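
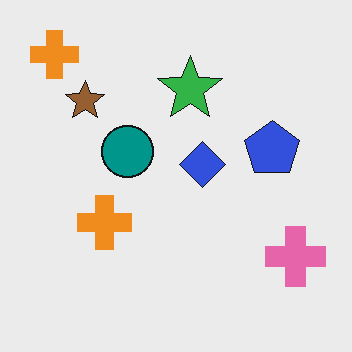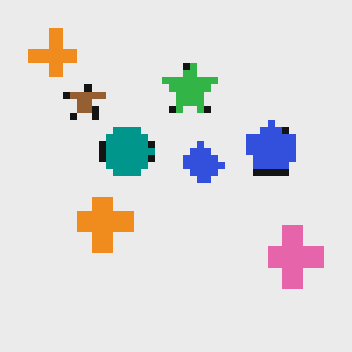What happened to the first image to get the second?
The second image is the first moderately pixelated.

Shapes are reduced to large square blocks; fine edges and outlines are lost — a downscale-then-upscale (mosaic) effect.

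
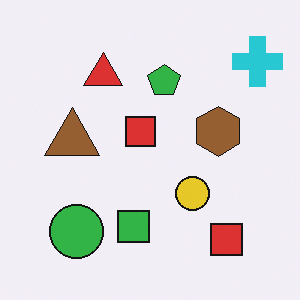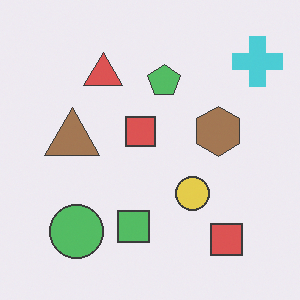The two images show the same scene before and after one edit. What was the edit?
The image was given slightly reduced contrast.

Tones are pushed toward mid-grey across the whole image — a global contrast change.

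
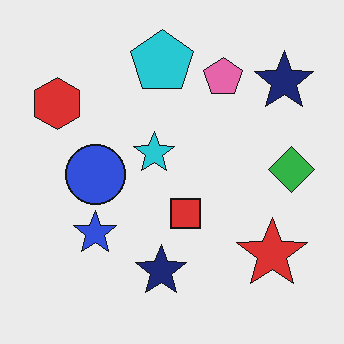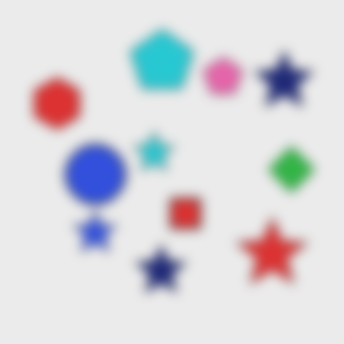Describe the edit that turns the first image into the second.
Strongly gaussian-blurred.

Shape edges and outlines are uniformly softened across the whole image.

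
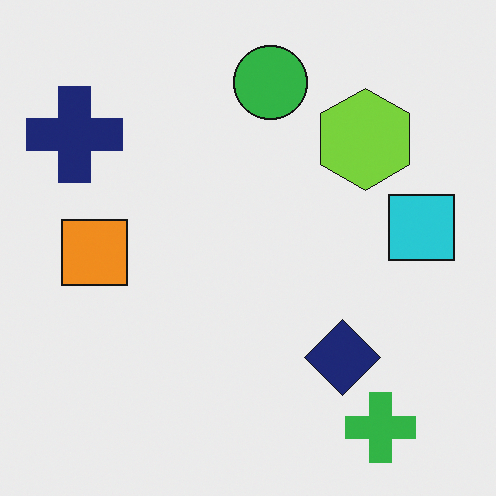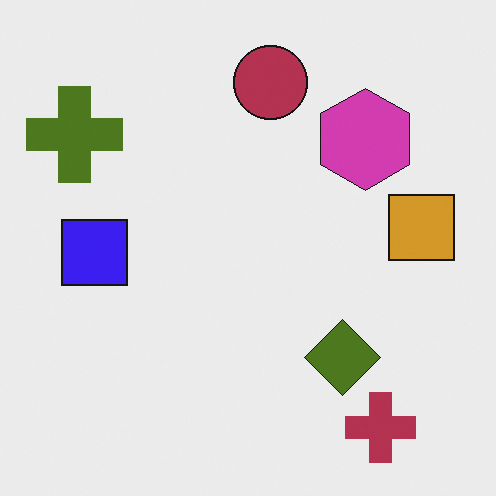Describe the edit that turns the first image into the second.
The second image is the first hue-shifted by a large amount.

Every shape's color has rotated by the same amount around the hue wheel — a uniform hue shift.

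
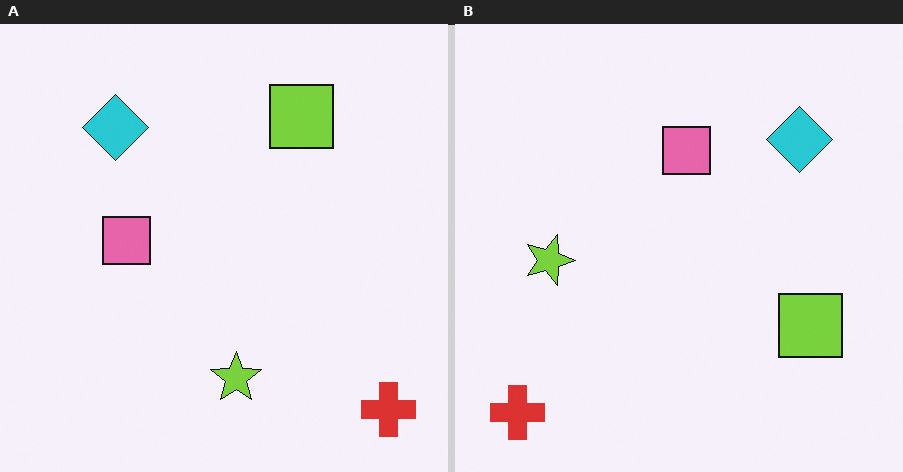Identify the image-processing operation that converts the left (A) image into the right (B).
The image was rotated 90° clockwise.

The red cross sits in the bottom-right of the left (A) image and the bottom-left of the right (B) — consistent with a whole-image 90° clockwise rotation.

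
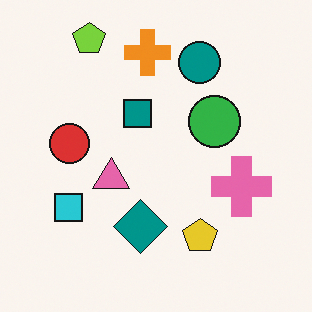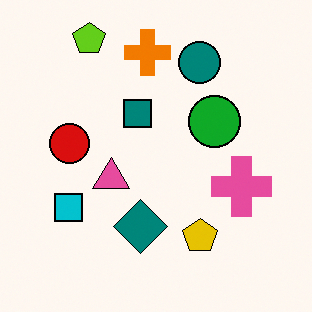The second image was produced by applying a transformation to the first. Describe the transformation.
Given slightly increased contrast.

Tones are pushed away from mid-grey across the whole image — a global contrast change.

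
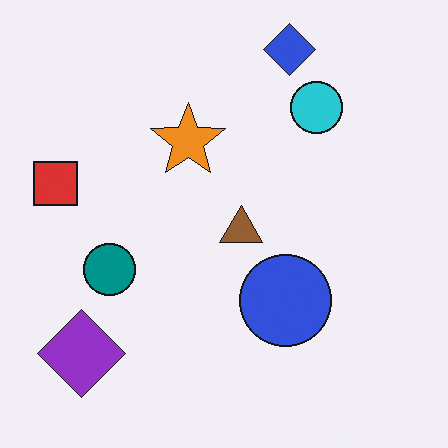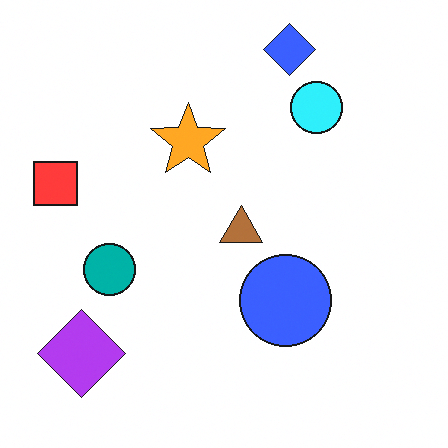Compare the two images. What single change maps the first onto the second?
The transformation is: slightly brightened.

Every pixel — background and shapes alike — is uniformly brightened.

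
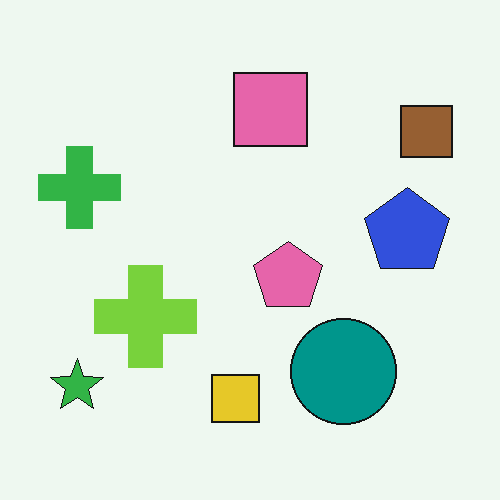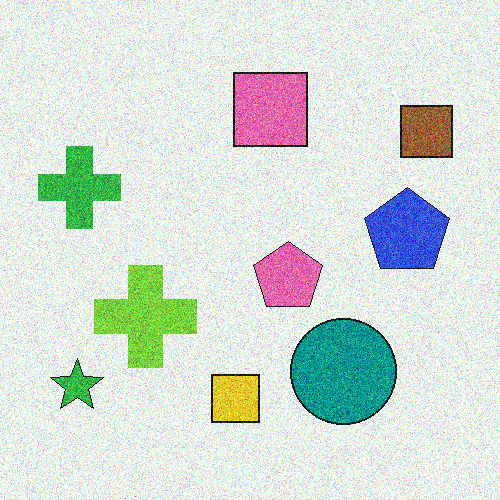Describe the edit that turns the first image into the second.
The image was degraded with heavy additive noise.

Random speckle covers the whole image, including the flat background.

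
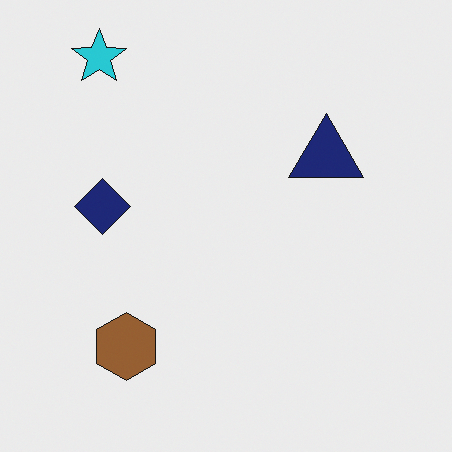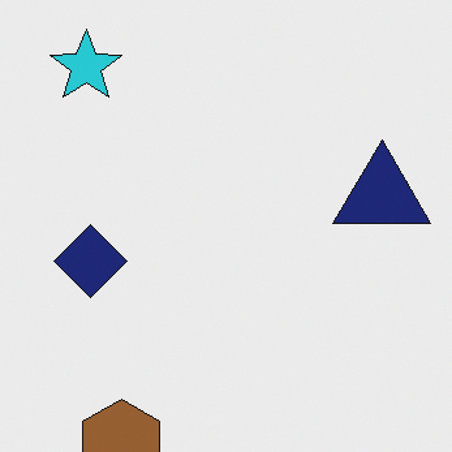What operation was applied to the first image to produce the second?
This is the original image cropped slightly and scaled back up.

The visible shapes are larger and the field of view is narrower; shapes near the original edges may be partly or wholly outside the frame — a crop-and-rescale.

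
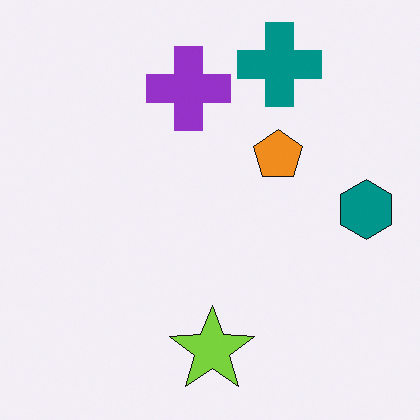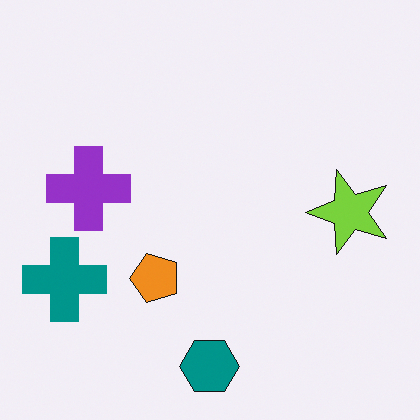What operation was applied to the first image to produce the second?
This is the original image transposed (reflected across the top-left ↔ bottom-right diagonal).

Shapes have swapped their row and column positions — what was in the top-right is now in the bottom-left — a diagonal reflection.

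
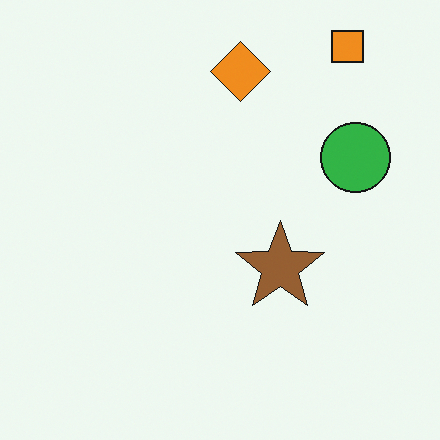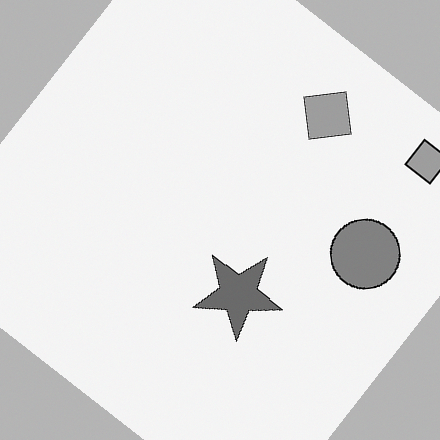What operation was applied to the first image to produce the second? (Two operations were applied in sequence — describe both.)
The transformation is: converted to grayscale, then rotated clockwise by a large amount — several tens of degrees.

All color is removed — every shape is now a shade of grey. Every shape is tilted by the same angle and the image corners show triangular fill wedges — a whole-image rotation by a non-right angle.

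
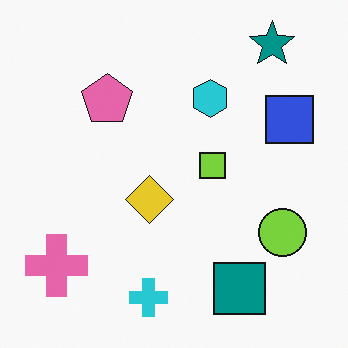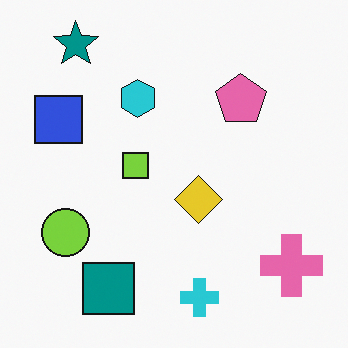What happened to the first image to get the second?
Flipped horizontally (left ↔ right).

The pink cross is in the bottom-left of the first image and the bottom-right of the second — shapes on opposite sides of the vertical midline have swapped in a mirror flip.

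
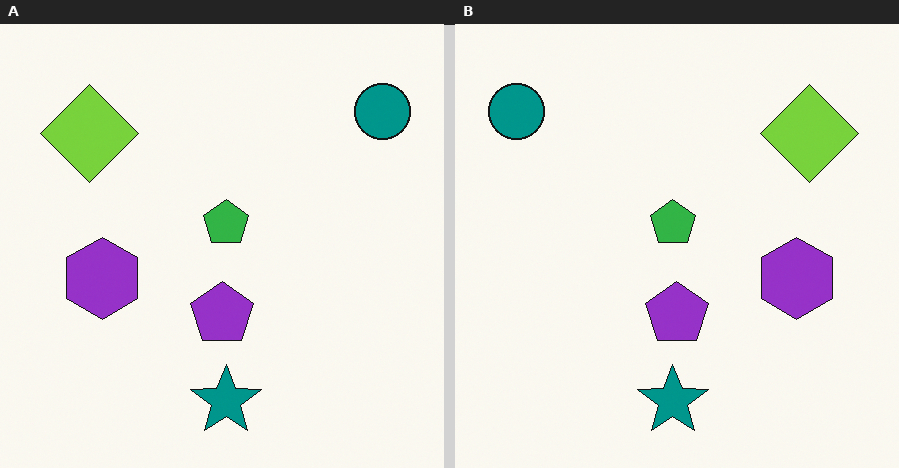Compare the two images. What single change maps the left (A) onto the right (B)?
The right (B) image is the left (A) flipped horizontally (left ↔ right).

The teal circle is in the top-right of the left (A) image and the top-left of the right (B) — shapes on opposite sides of the vertical midline have swapped in a mirror flip.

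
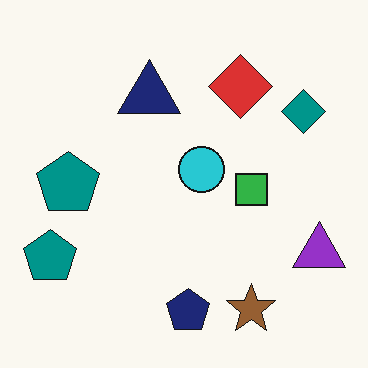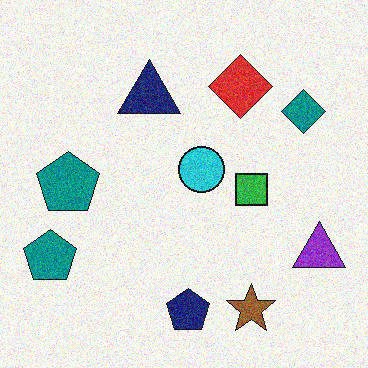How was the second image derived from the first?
Degraded with visible gaussian noise.

Random speckle covers the whole image, including the flat background.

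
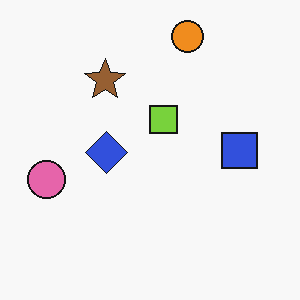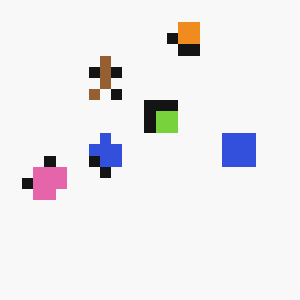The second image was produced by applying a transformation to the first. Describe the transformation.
The image was coarsely pixelated.

Shapes are reduced to large square blocks; fine edges and outlines are lost — a downscale-then-upscale (mosaic) effect.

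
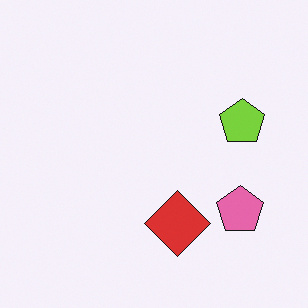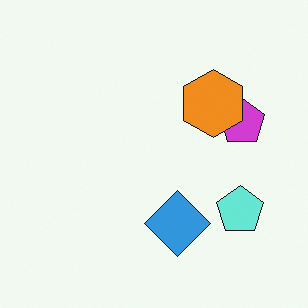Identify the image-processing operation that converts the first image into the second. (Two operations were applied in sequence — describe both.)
Hue-shifted through roughly half the color wheel, then overlaid with an additional orange hexagon.

Every shape's color has rotated by the same amount around the hue wheel — a uniform hue shift. An orange hexagon appears in the second image that is absent from the first.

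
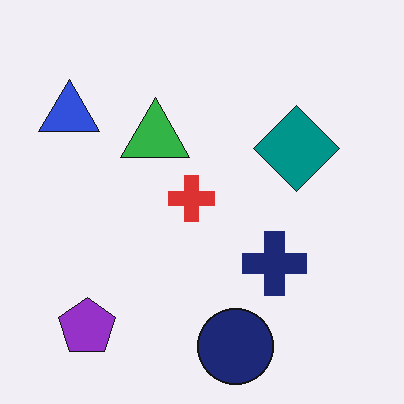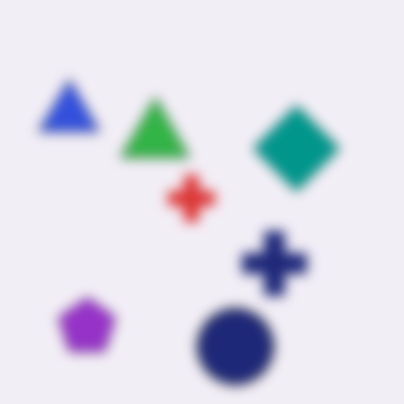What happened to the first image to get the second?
The transformation is: strongly gaussian-blurred.

Shape edges and outlines are uniformly softened across the whole image.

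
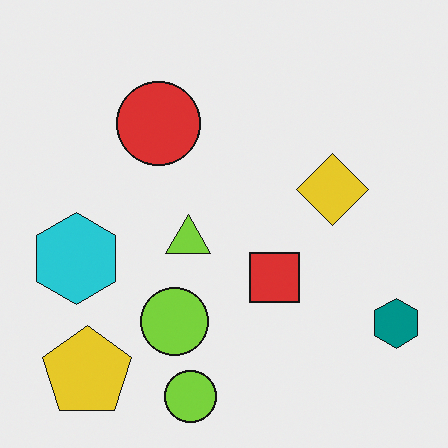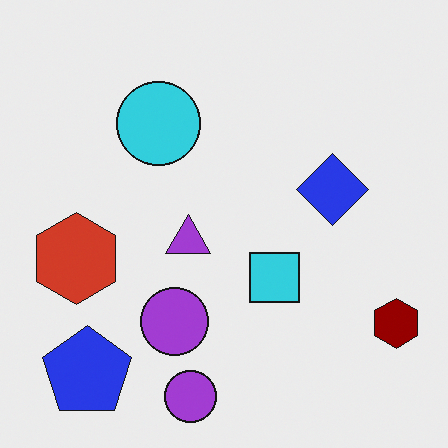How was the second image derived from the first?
The transformation is: hue-shifted by a large amount.

Every shape's color has rotated by the same amount around the hue wheel — a uniform hue shift.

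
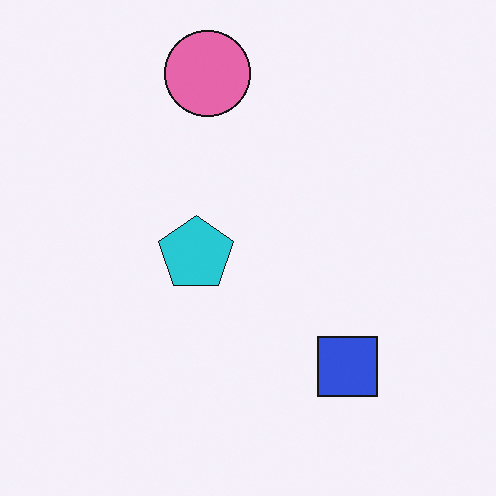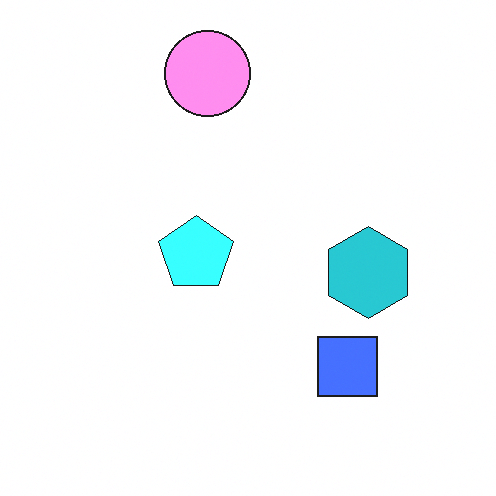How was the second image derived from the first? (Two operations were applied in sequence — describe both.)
This is the original image brightened a lot, then overlaid with an additional cyan hexagon.

Every pixel — background and shapes alike — is uniformly brightened. A cyan hexagon appears in the second image that is absent from the first.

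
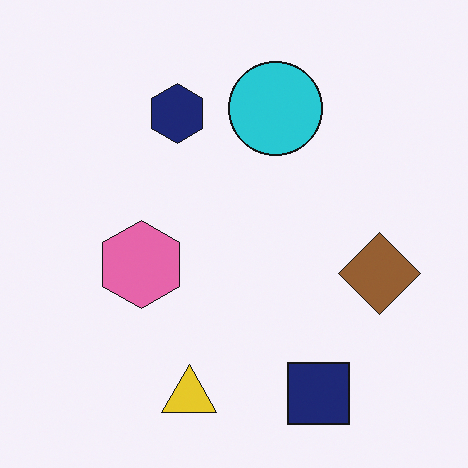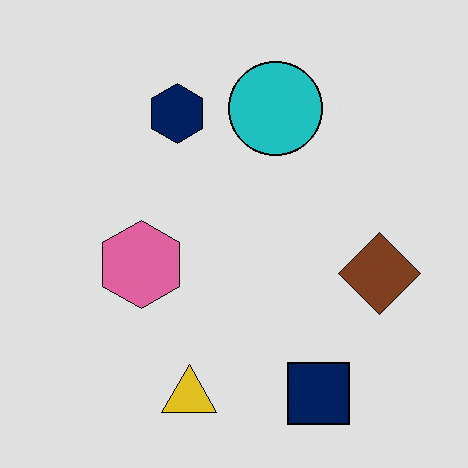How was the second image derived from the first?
The image was posterized to a reduced palette.

Each flat color has snapped to a coarser quantized level — most visibly, the near-white background has dropped to a flat grey.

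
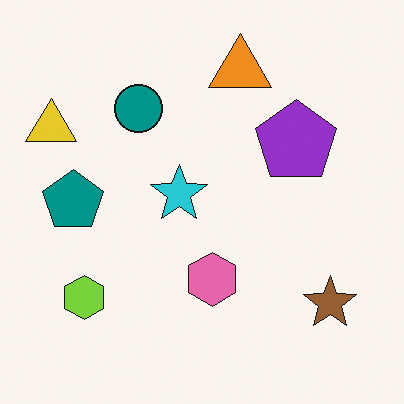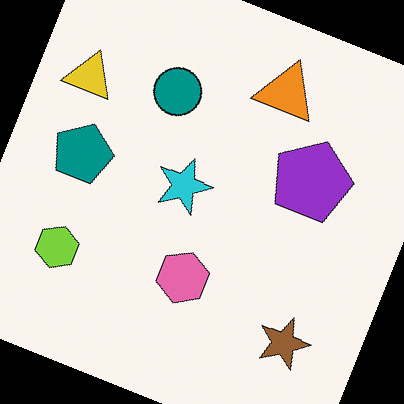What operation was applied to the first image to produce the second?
Rotated clockwise by a clearly visible amount.

Every shape is tilted by the same angle and the image corners show triangular fill wedges — a whole-image rotation by a non-right angle.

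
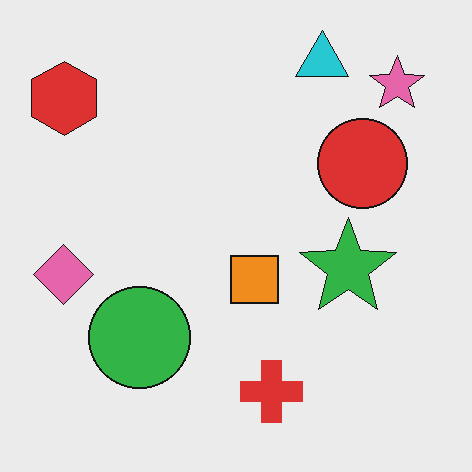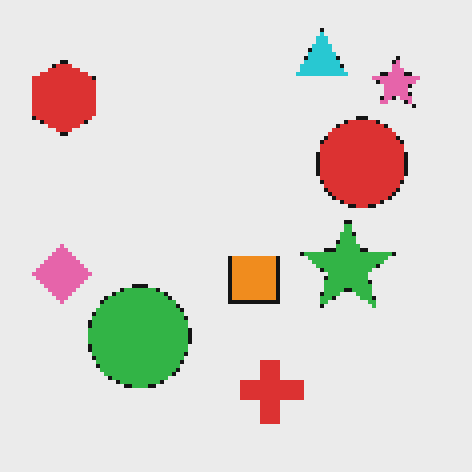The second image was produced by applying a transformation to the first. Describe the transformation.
The image was lightly pixelated (a mild mosaic effect).

Shapes are reduced to large square blocks; fine edges and outlines are lost — a downscale-then-upscale (mosaic) effect.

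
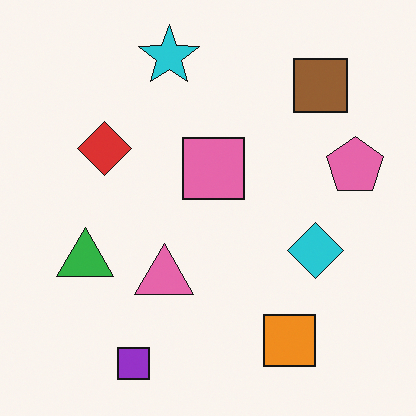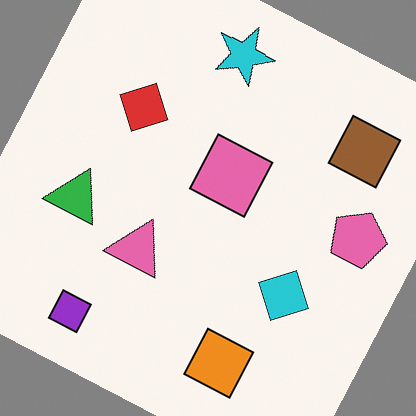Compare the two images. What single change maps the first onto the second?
This is the original image rotated clockwise by a clearly visible amount.

Every shape is tilted by the same angle and the image corners show triangular fill wedges — a whole-image rotation by a non-right angle.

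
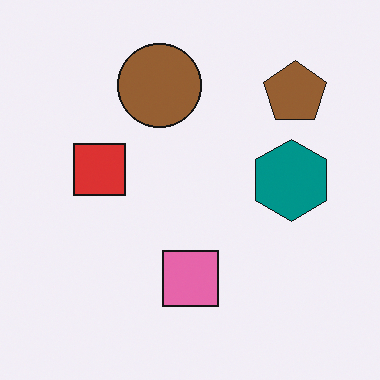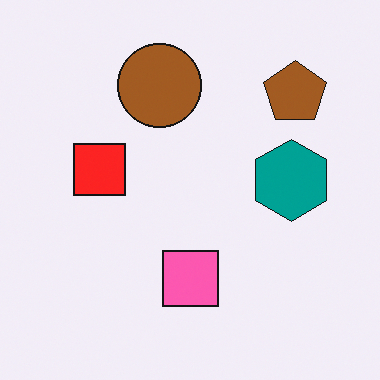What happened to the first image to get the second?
The image was slightly oversaturated.

All colors are more vivid — a global saturation change.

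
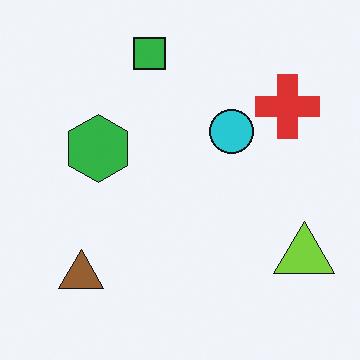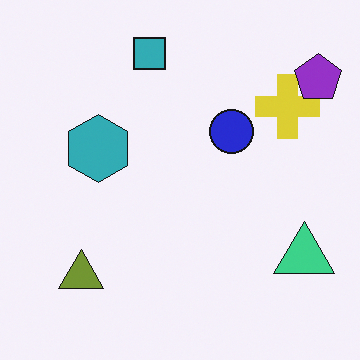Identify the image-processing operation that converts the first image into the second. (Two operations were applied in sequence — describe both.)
This is the original image hue-shifted by a small amount, then overlaid with an additional purple pentagon.

Every shape's color has rotated by the same amount around the hue wheel — a uniform hue shift. A purple pentagon appears in the second image that is absent from the first.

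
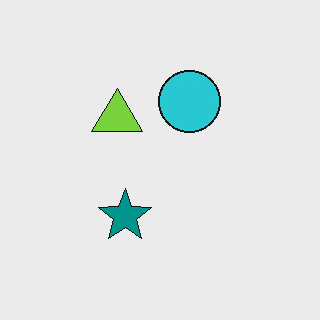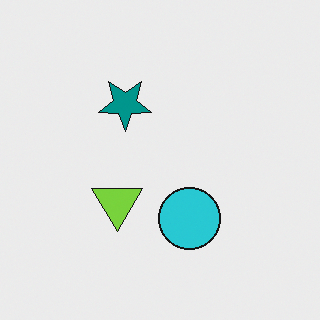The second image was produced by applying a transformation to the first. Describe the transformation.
The transformation is: flipped vertically (top ↔ bottom).

The cyan circle is in the top of the first image and the bottom of the second — shapes on opposite sides of the horizontal midline have swapped in a mirror flip.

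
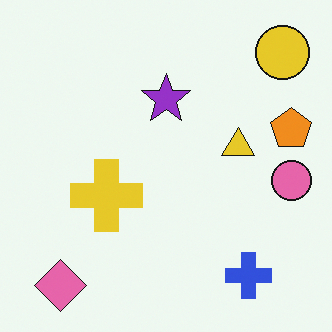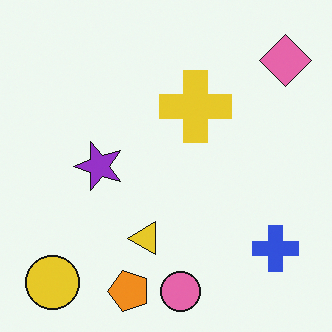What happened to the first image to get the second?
The transformation is: transposed (reflected across the top-left ↔ bottom-right diagonal).

Shapes have swapped their row and column positions — what was in the top-right is now in the bottom-left — a diagonal reflection.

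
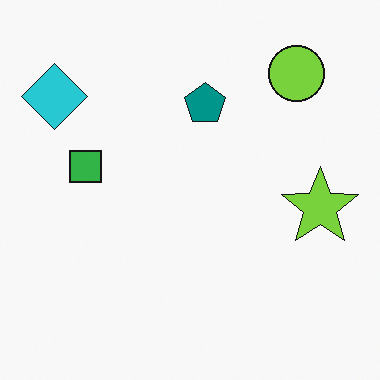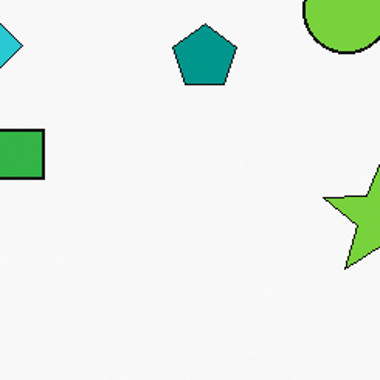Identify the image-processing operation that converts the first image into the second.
Cropped to a modestly smaller region and rescaled.

The visible shapes are larger and the field of view is narrower; shapes near the original edges may be partly or wholly outside the frame — a crop-and-rescale.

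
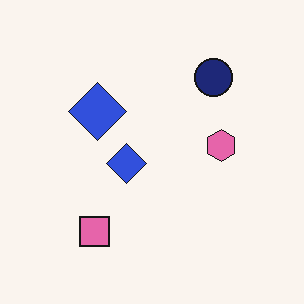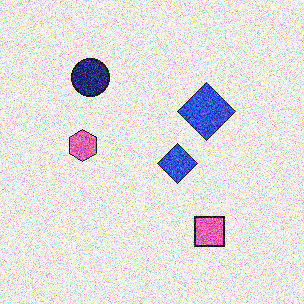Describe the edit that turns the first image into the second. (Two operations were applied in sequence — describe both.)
This is the original image flipped horizontally (left ↔ right), then degraded with a thick layer of grain.

The pink hexagon is in the right of the first image and the left of the second — shapes on opposite sides of the vertical midline have swapped in a mirror flip. Random speckle covers the whole image, including the flat background.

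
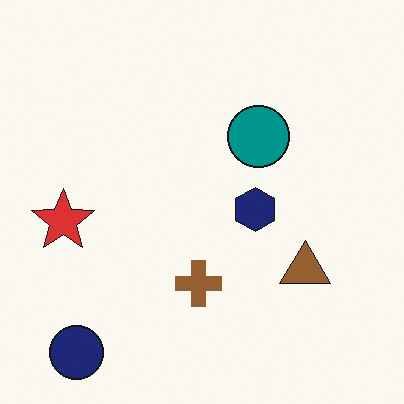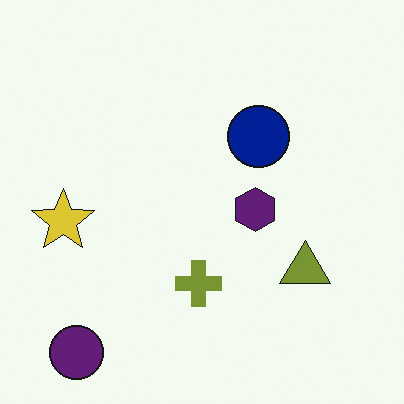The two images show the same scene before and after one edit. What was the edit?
The image was hue-shifted slightly.

Every shape's color has rotated by the same amount around the hue wheel — a uniform hue shift.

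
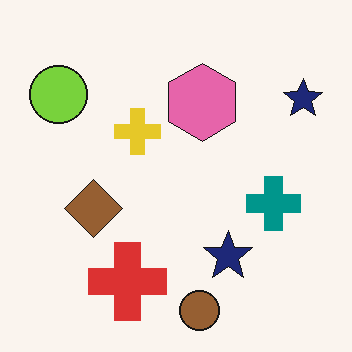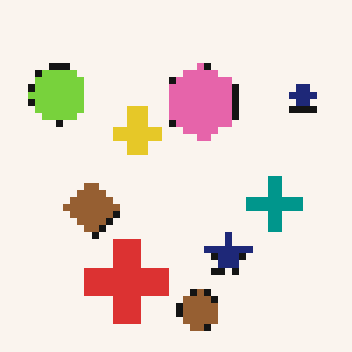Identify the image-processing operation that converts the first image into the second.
It was moderately pixelated.

Shapes are reduced to large square blocks; fine edges and outlines are lost — a downscale-then-upscale (mosaic) effect.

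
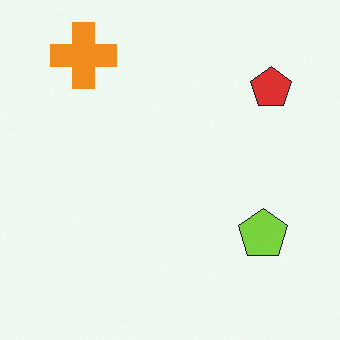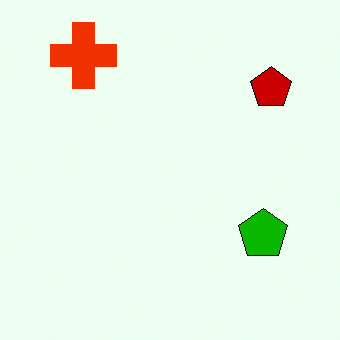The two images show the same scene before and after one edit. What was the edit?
The second image is the first boosted in contrast.

Tones are pushed away from mid-grey across the whole image — a global contrast change.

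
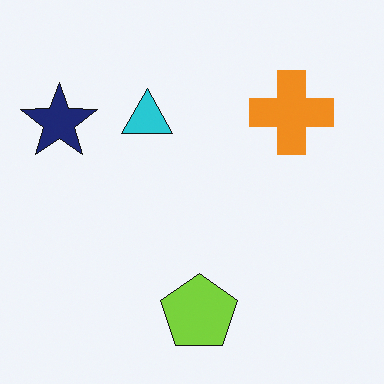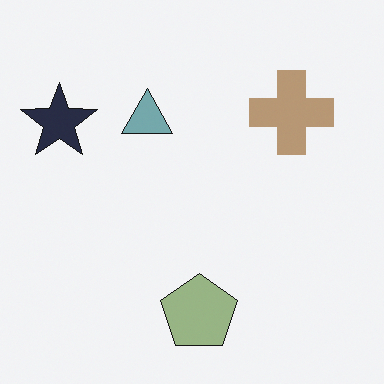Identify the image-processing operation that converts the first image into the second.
The image was heavily desaturated.

All colors are more muted and greyish — a global saturation change.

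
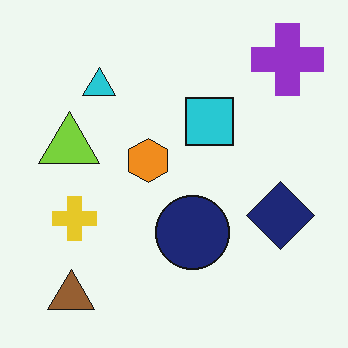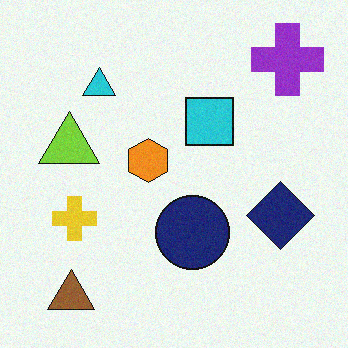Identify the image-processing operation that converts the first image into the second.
The transformation is: degraded with subtle gaussian noise.

Random speckle covers the whole image, including the flat background.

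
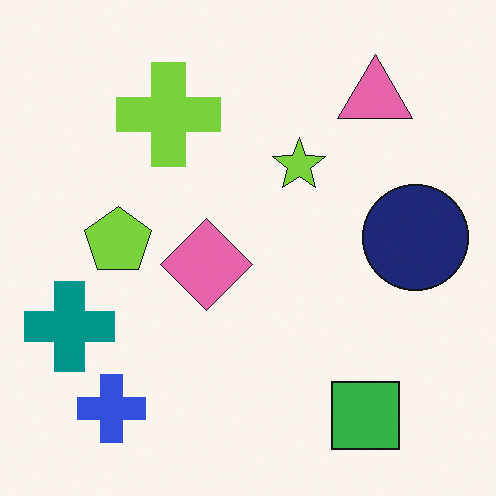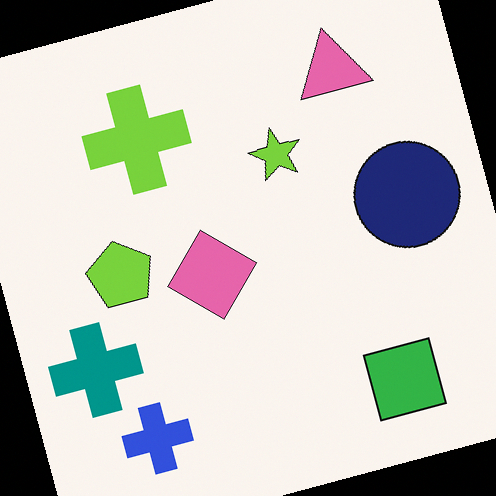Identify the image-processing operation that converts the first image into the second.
The image was rotated counter-clockwise by a clearly visible amount.

Every shape is tilted by the same angle and the image corners show triangular fill wedges — a whole-image rotation by a non-right angle.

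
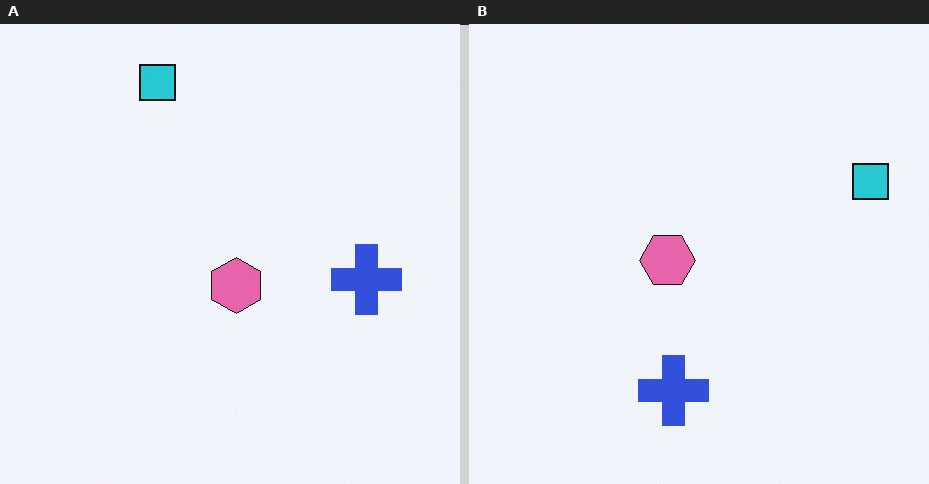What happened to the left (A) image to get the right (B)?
It was rotated 90° clockwise.

The cyan square sits in the top of the left (A) image and the right of the right (B) — consistent with a whole-image 90° clockwise rotation.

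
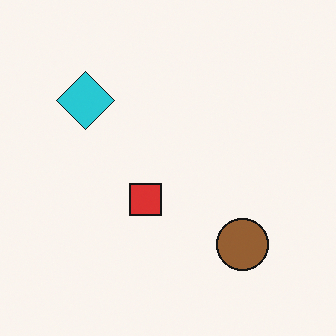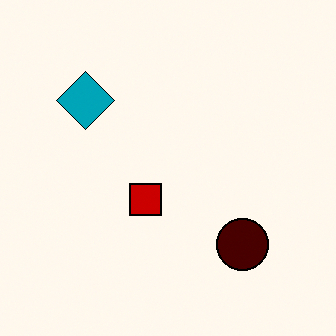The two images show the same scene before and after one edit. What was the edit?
This is the original image given much higher contrast.

Tones are pushed away from mid-grey across the whole image — a global contrast change.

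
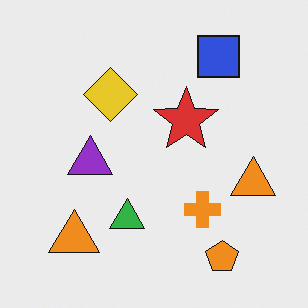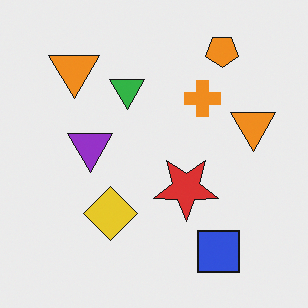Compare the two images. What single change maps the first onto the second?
The transformation is: flipped vertically (top ↔ bottom).

The orange pentagon is in the bottom-right of the first image and the top-right of the second — shapes on opposite sides of the horizontal midline have swapped in a mirror flip.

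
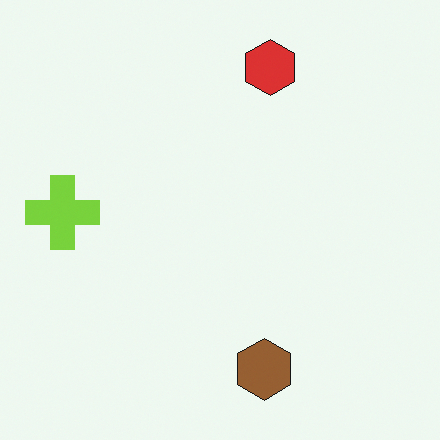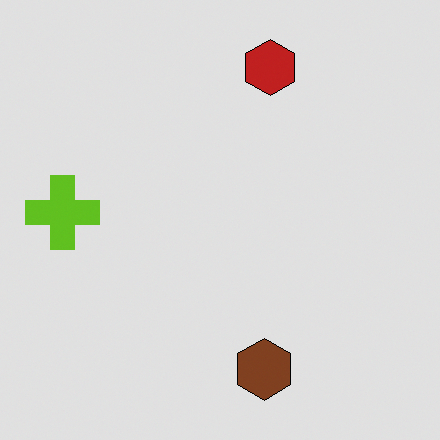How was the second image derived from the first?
This is the original image posterized to a reduced palette.

Each flat color has snapped to a coarser quantized level — most visibly, the near-white background has dropped to a flat grey.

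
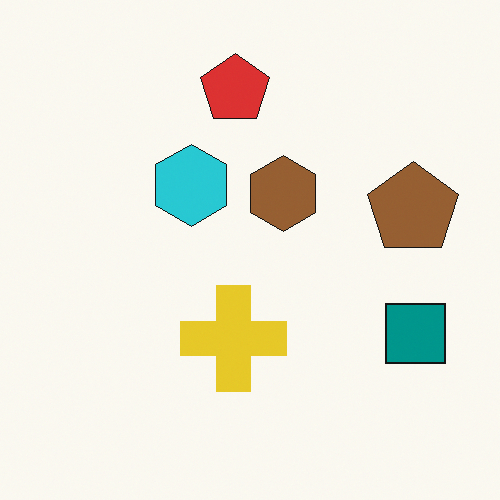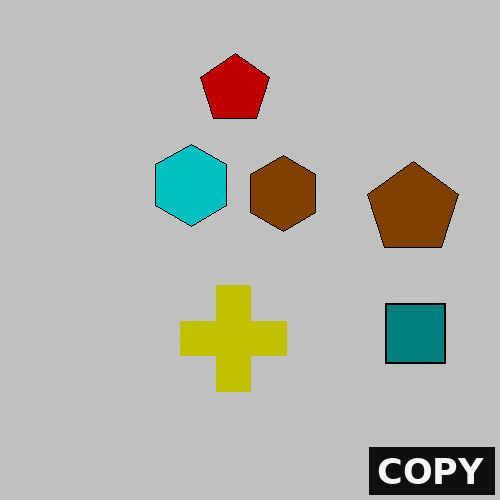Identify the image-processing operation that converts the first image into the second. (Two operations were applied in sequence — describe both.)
The image was heavily posterized to just a handful of flat colors, then watermarked with the text "COPY" in the lower-right corner.

Each flat color has snapped to a coarser quantized level — most visibly, the near-white background has dropped to a flat grey. A dark label reading "COPY" appears in the lower-right corner.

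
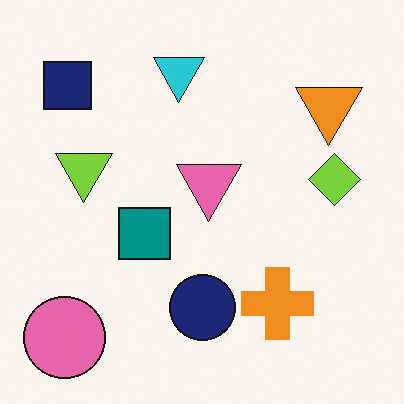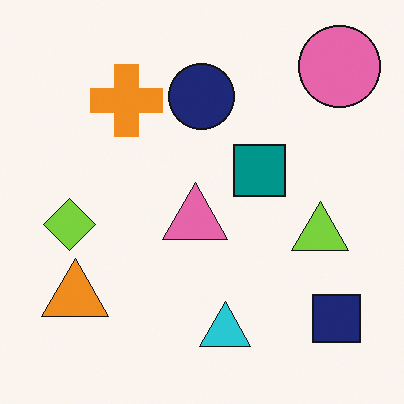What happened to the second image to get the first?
Rotated 180°.

The pink circle sits in the top-right of the second image and the bottom-left of the first — consistent with a whole-image 180° rotation.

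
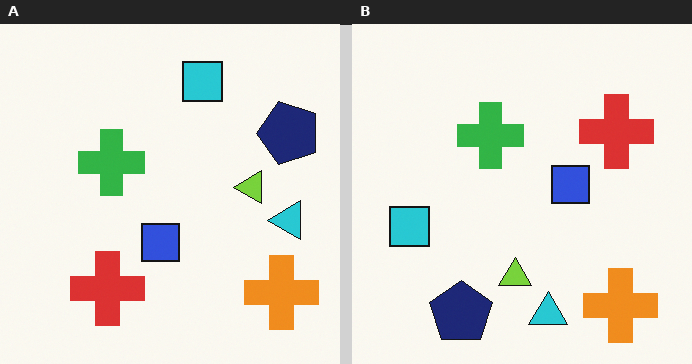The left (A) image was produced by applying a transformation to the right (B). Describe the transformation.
Transposed (reflected across the top-left ↔ bottom-right diagonal).

Shapes have swapped their row and column positions — what was in the top-right is now in the bottom-left — a diagonal reflection.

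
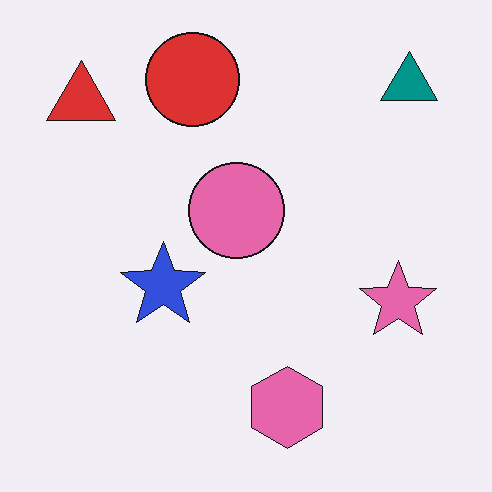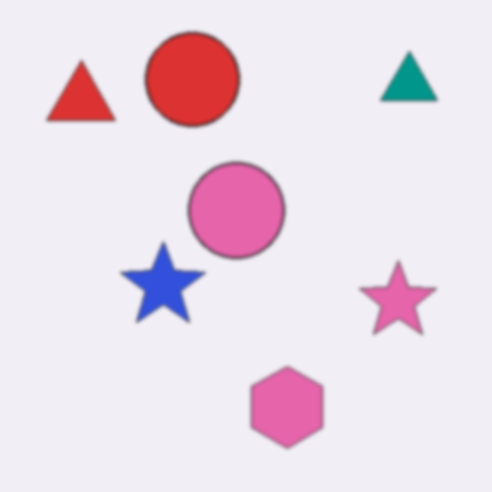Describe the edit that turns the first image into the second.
Given a subtle gaussian blur.

Shape edges and outlines are uniformly softened across the whole image.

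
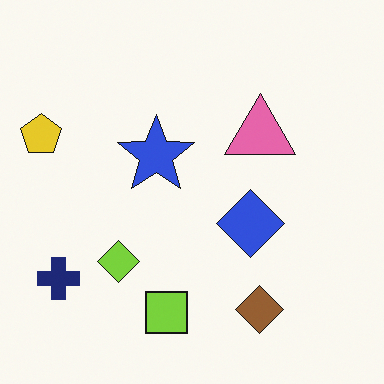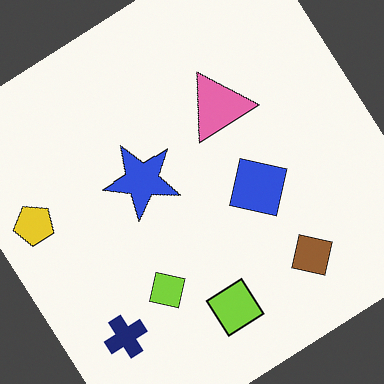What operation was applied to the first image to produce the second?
The image was rotated counter-clockwise by a large amount — several tens of degrees.

Every shape is tilted by the same angle and the image corners show triangular fill wedges — a whole-image rotation by a non-right angle.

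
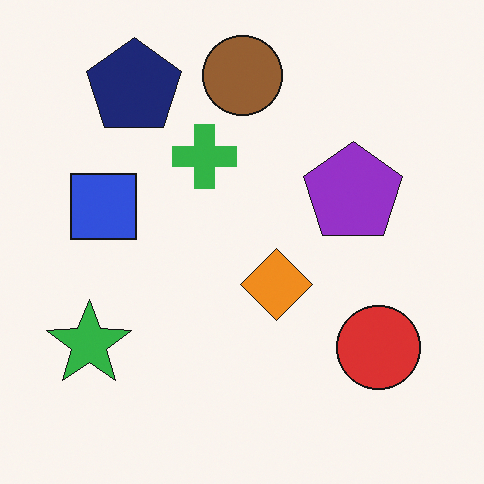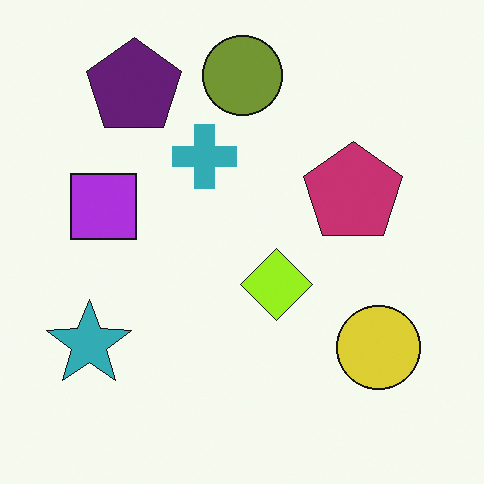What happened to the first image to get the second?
It was hue-shifted slightly.

Every shape's color has rotated by the same amount around the hue wheel — a uniform hue shift.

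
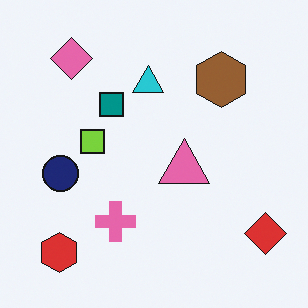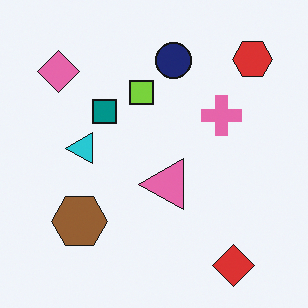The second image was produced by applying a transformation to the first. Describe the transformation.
The transformation is: transposed (reflected across the top-left ↔ bottom-right diagonal).

Shapes have swapped their row and column positions — what was in the top-right is now in the bottom-left — a diagonal reflection.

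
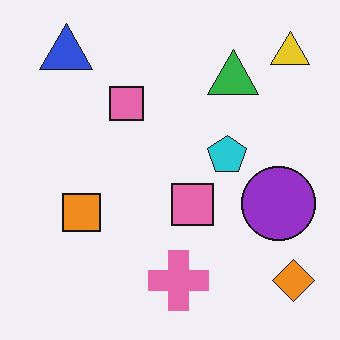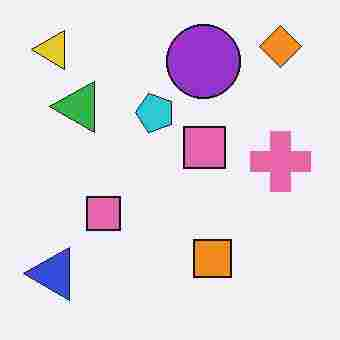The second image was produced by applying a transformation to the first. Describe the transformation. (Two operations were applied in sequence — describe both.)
This is the original image rotated 90° counter-clockwise, then degraded with heavy JPEG compression.

The yellow triangle sits in the top-right of the first image and the top-left of the second — consistent with a whole-image 90° counter-clockwise rotation. Blocky 8×8 compression artifacts appear around shape edges and the flat background shows ringing — characteristic JPEG degradation.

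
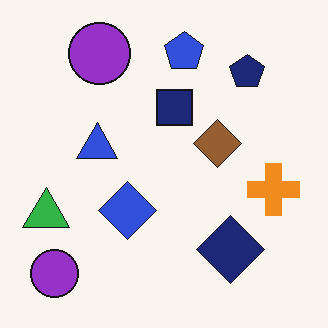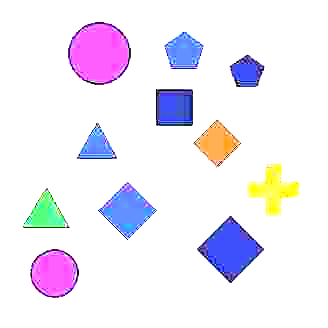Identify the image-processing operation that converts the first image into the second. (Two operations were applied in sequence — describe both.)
It was degraded with heavy JPEG compression, then noticeably brightened.

Blocky 8×8 compression artifacts appear around shape edges and the flat background shows ringing — characteristic JPEG degradation. Every pixel — background and shapes alike — is uniformly brightened.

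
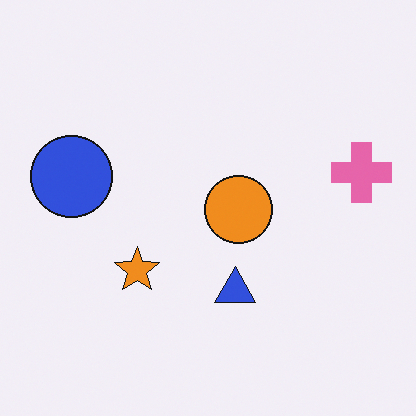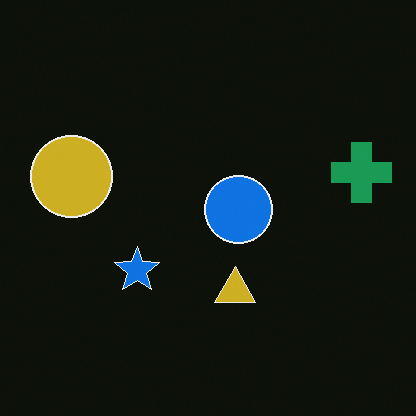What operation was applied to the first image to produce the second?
This is the original image color-inverted (negative).

The light background has become dark and every shape's color is its complement — a photographic negative.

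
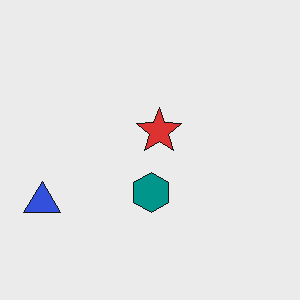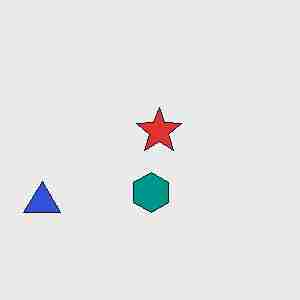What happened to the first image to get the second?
This is the original image degraded with heavy JPEG compression.

Blocky 8×8 compression artifacts appear around shape edges and the flat background shows ringing — characteristic JPEG degradation.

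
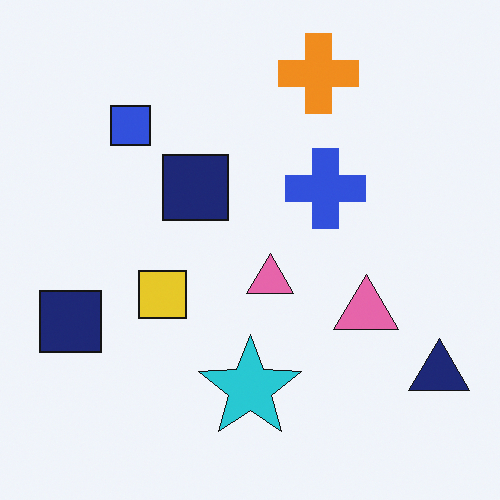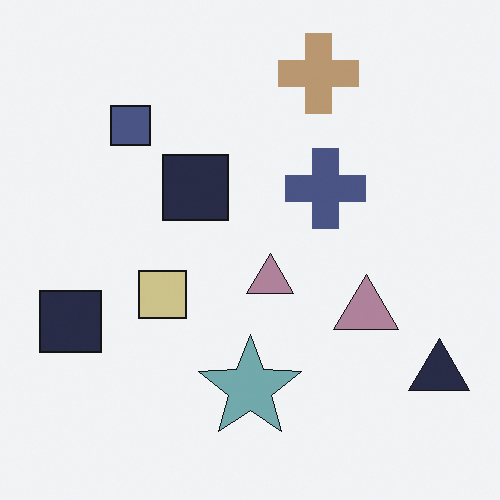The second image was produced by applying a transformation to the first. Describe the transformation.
The second image is the first heavily desaturated.

All colors are more muted and greyish — a global saturation change.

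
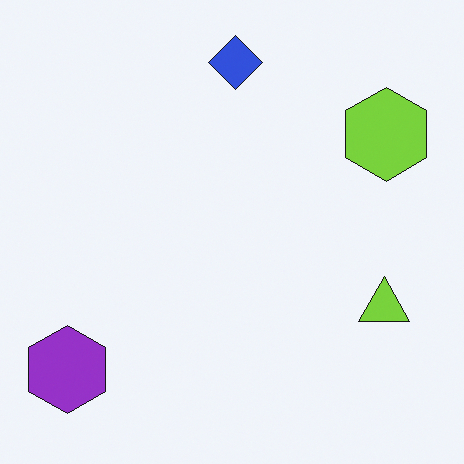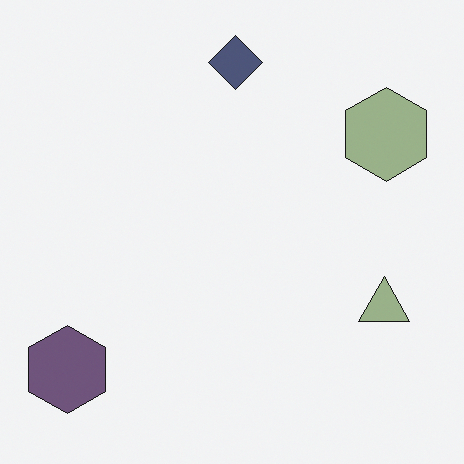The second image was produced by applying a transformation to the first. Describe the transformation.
It was made much more muted (saturation change).

All colors are more muted and greyish — a global saturation change.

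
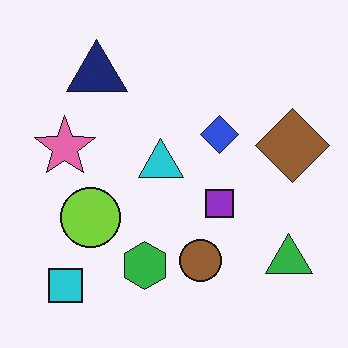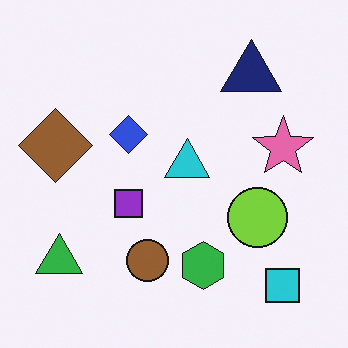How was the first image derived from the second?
It was flipped horizontally (left ↔ right).

The brown diamond is in the left of the second image and the right of the first — shapes on opposite sides of the vertical midline have swapped in a mirror flip.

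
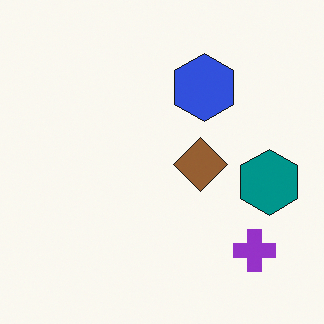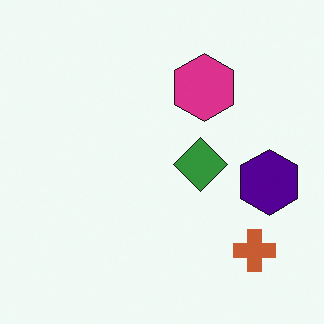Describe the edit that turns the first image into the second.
The transformation is: hue-shifted by a moderate amount.

Every shape's color has rotated by the same amount around the hue wheel — a uniform hue shift.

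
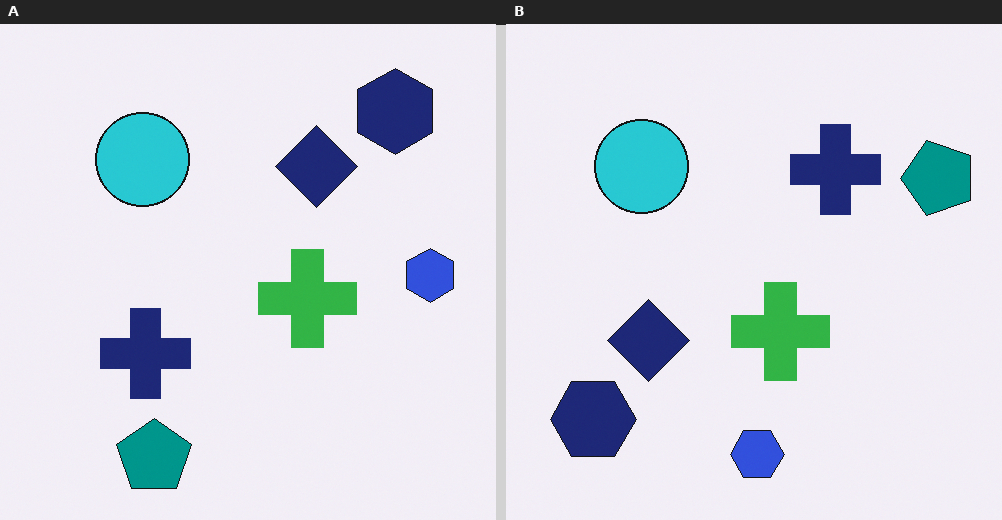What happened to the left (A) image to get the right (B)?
The image was transposed (reflected across the top-left ↔ bottom-right diagonal).

Shapes have swapped their row and column positions — what was in the top-right is now in the bottom-left — a diagonal reflection.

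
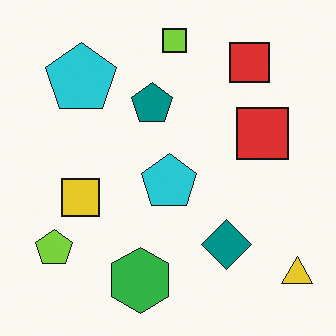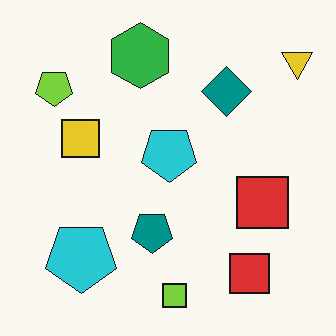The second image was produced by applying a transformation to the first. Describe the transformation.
Flipped vertically (top ↔ bottom).

The lime square is in the top of the first image and the bottom of the second — shapes on opposite sides of the horizontal midline have swapped in a mirror flip.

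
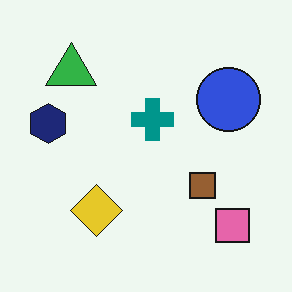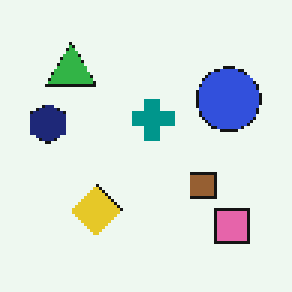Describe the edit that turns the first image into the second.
The second image is the first mildly pixelated.

Shapes are reduced to large square blocks; fine edges and outlines are lost — a downscale-then-upscale (mosaic) effect.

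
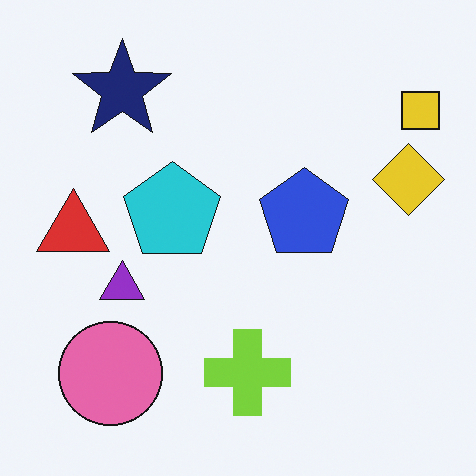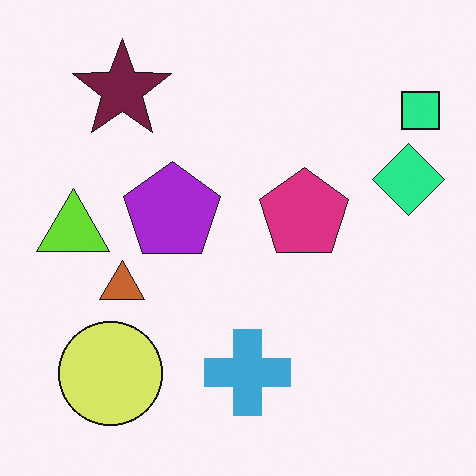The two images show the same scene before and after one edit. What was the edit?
This is the original image hue-shifted noticeably.

Every shape's color has rotated by the same amount around the hue wheel — a uniform hue shift.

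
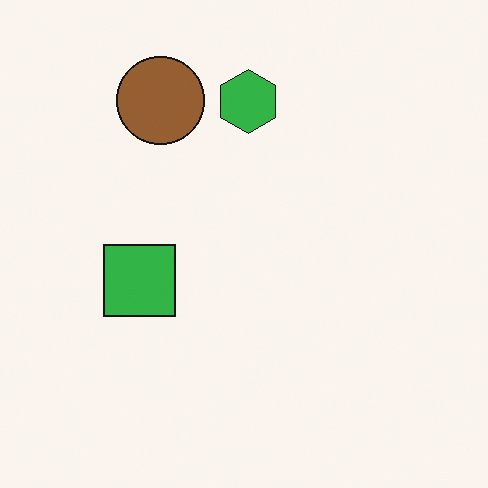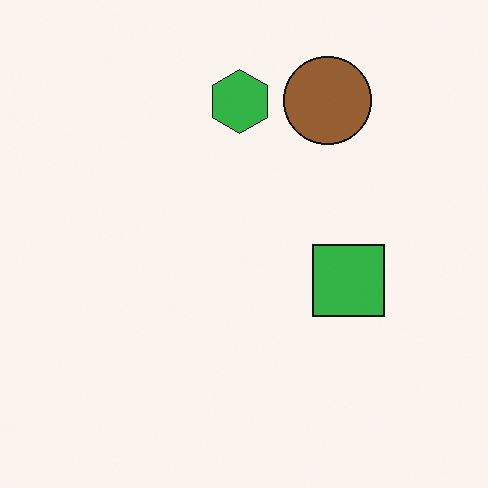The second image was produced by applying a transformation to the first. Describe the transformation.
It was flipped horizontally (left ↔ right).

The green square is in the left of the first image and the right of the second — shapes on opposite sides of the vertical midline have swapped in a mirror flip.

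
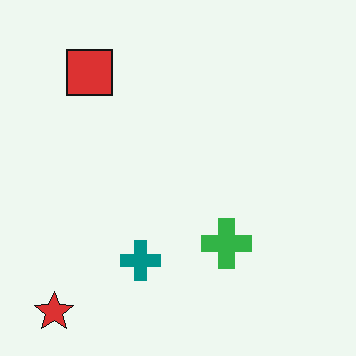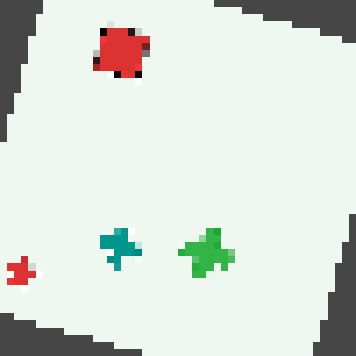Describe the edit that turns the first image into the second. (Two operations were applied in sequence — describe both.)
The image was rotated clockwise by a moderate amount, then moderately pixelated.

Every shape is tilted by the same angle and the image corners show triangular fill wedges — a whole-image rotation by a non-right angle. Shapes are reduced to large square blocks; fine edges and outlines are lost — a downscale-then-upscale (mosaic) effect.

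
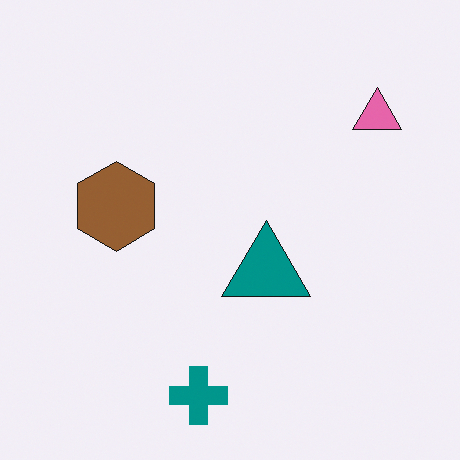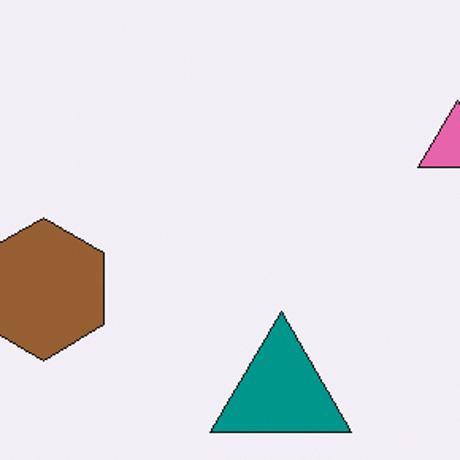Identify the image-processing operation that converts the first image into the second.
This is the original image cropped to a modestly smaller region and rescaled.

The visible shapes are larger and the field of view is narrower; shapes near the original edges may be partly or wholly outside the frame — a crop-and-rescale.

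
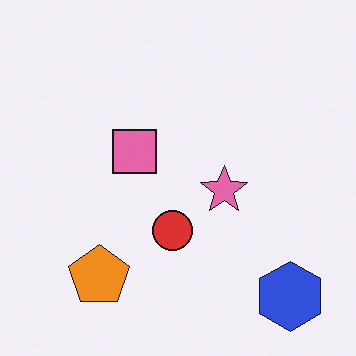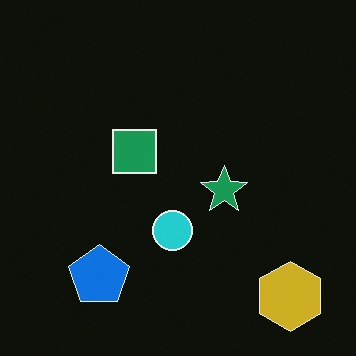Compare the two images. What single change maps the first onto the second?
Color-inverted (negative).

The light background has become dark and every shape's color is its complement — a photographic negative.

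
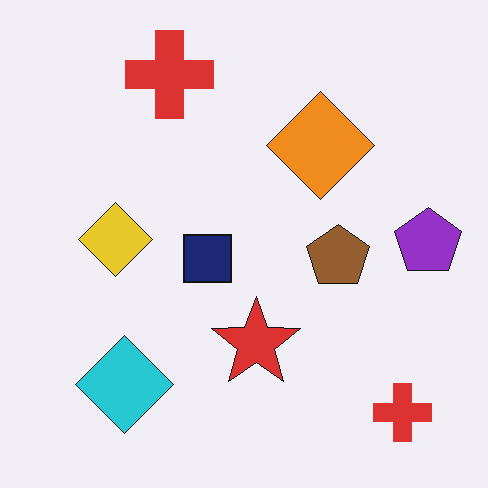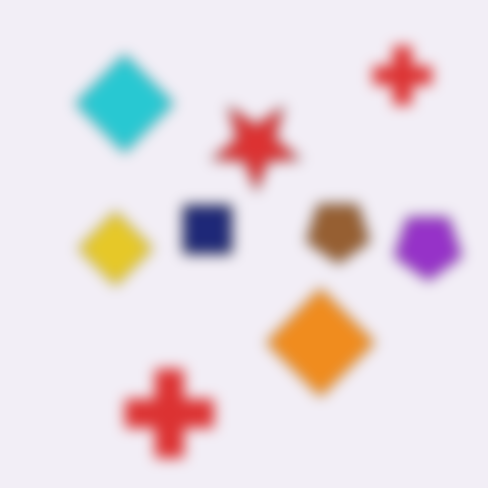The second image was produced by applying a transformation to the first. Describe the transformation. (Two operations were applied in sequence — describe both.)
It was flipped vertically (top ↔ bottom), then strongly gaussian-blurred.

The cyan diamond is in the bottom-left of the first image and the top-left of the second — shapes on opposite sides of the horizontal midline have swapped in a mirror flip. Shape edges and outlines are uniformly softened across the whole image.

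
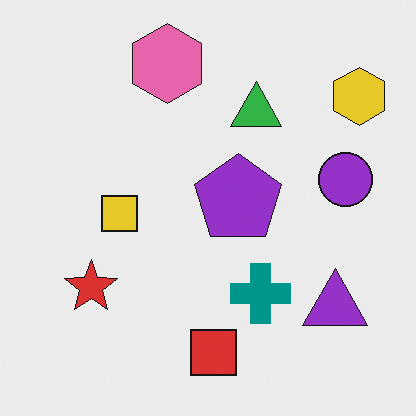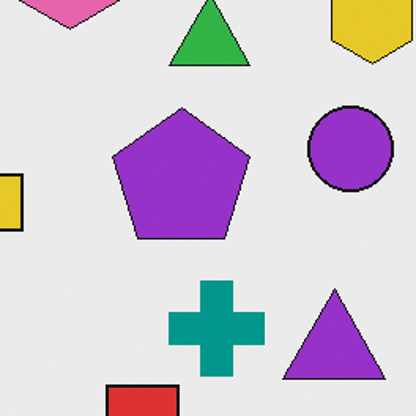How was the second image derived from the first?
The second image is the first cropped slightly and scaled back up.

The visible shapes are larger and the field of view is narrower; shapes near the original edges may be partly or wholly outside the frame — a crop-and-rescale.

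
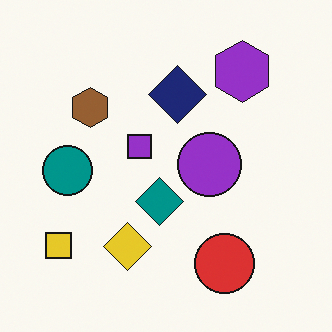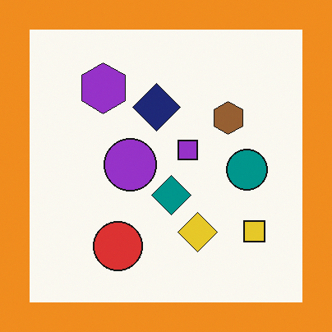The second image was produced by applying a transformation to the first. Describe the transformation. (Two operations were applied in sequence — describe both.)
It was flipped horizontally (left ↔ right), then framed with a orange border.

The yellow square is in the bottom-left of the first image and the bottom-right of the second — shapes on opposite sides of the vertical midline have swapped in a mirror flip. A solid orange frame runs around the edge of the second image, with the content slightly shrunk inside it.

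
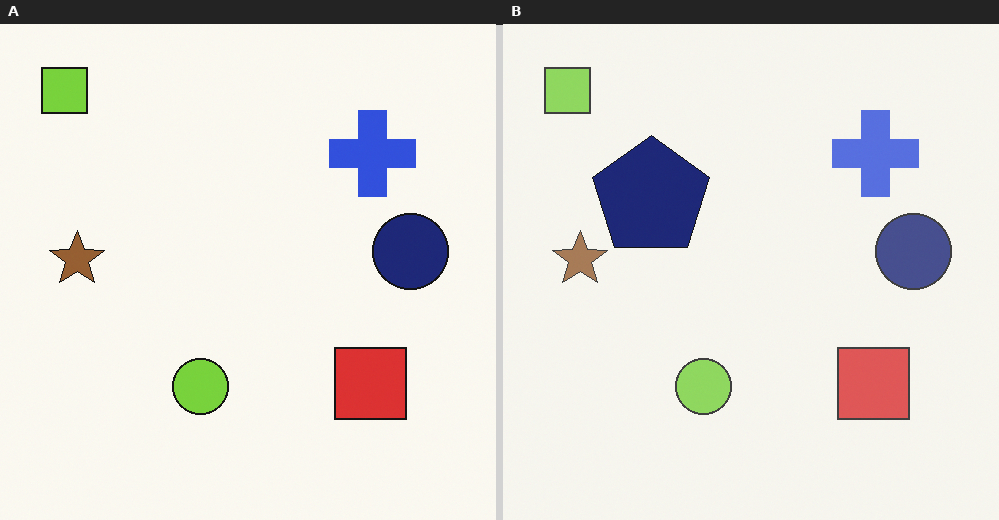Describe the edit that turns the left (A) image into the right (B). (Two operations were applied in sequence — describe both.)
It was given slightly reduced contrast, then overlaid with an additional navy pentagon.

Tones are pushed toward mid-grey across the whole image — a global contrast change. A navy pentagon appears in the right (B) image that is absent from the left (A).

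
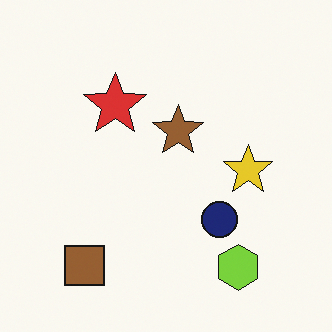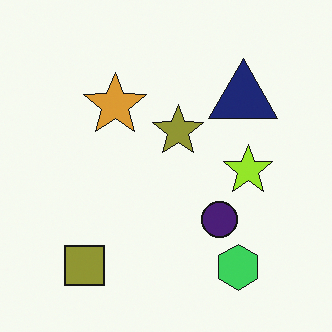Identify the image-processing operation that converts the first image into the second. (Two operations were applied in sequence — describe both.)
The image was hue-shifted slightly, then overlaid with an additional navy triangle.

Every shape's color has rotated by the same amount around the hue wheel — a uniform hue shift. A navy triangle appears in the second image that is absent from the first.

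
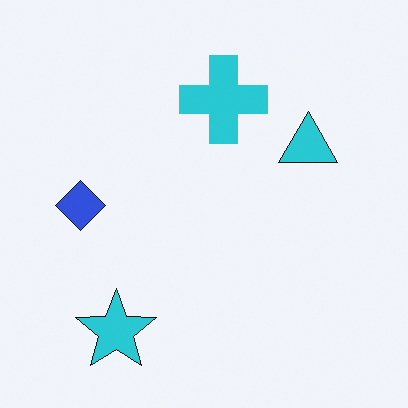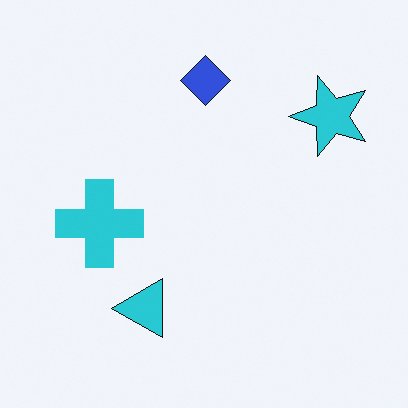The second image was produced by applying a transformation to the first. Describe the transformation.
It was transposed (reflected across the top-left ↔ bottom-right diagonal).

Shapes have swapped their row and column positions — what was in the top-right is now in the bottom-left — a diagonal reflection.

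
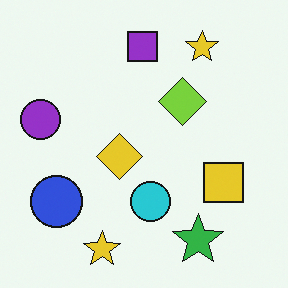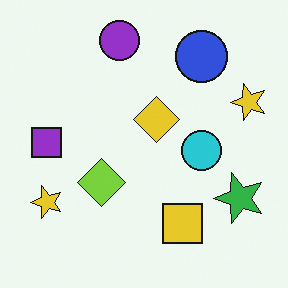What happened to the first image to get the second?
The image was transposed (reflected across the top-left ↔ bottom-right diagonal).

Shapes have swapped their row and column positions — what was in the top-right is now in the bottom-left — a diagonal reflection.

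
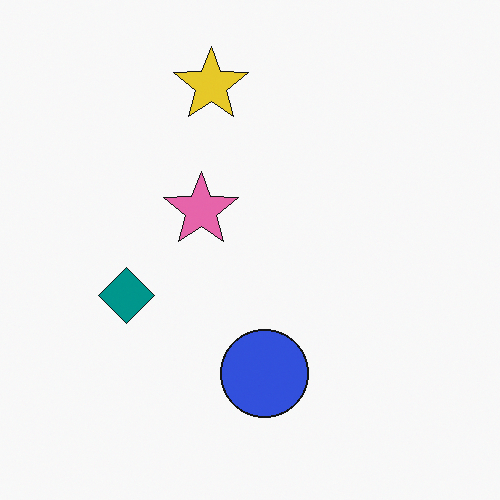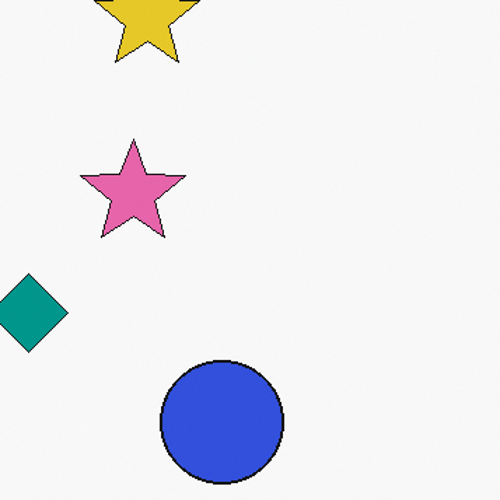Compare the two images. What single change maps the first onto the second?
This is the original image cropped slightly and scaled back up.

The visible shapes are larger and the field of view is narrower; shapes near the original edges may be partly or wholly outside the frame — a crop-and-rescale.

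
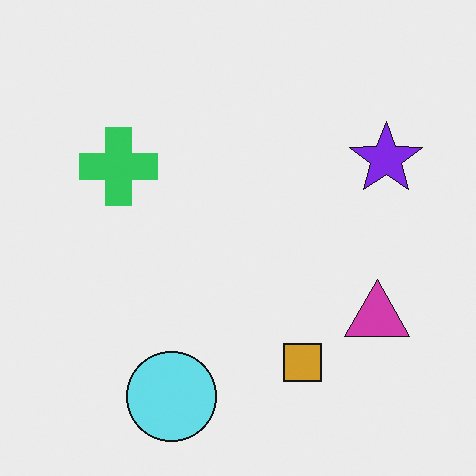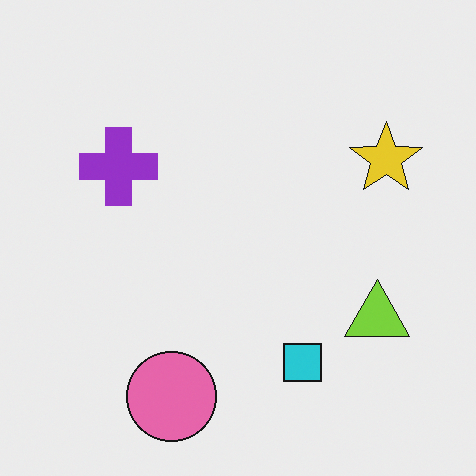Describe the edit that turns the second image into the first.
The transformation is: hue-shifted through roughly half the color wheel.

Every shape's color has rotated by the same amount around the hue wheel — a uniform hue shift.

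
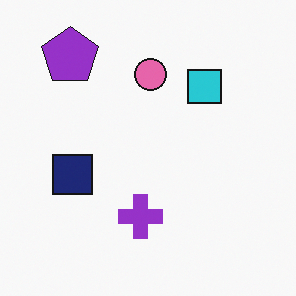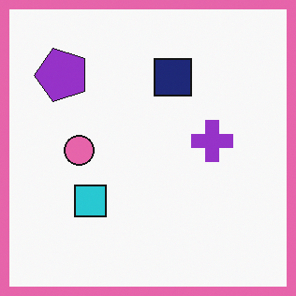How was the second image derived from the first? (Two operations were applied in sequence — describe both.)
The transformation is: transposed (reflected across the top-left ↔ bottom-right diagonal), then framed with a pink border.

Shapes have swapped their row and column positions — what was in the top-right is now in the bottom-left — a diagonal reflection. A solid pink frame runs around the edge of the second image, with the content slightly shrunk inside it.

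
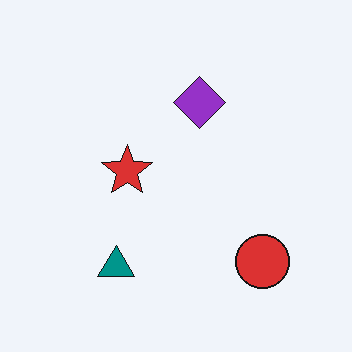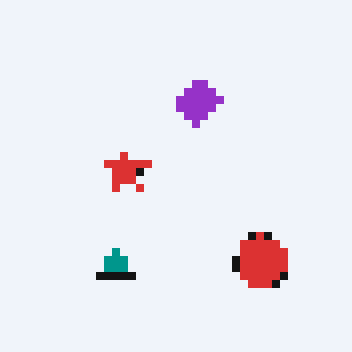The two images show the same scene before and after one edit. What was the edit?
The transformation is: pixelated into visible square blocks.

Shapes are reduced to large square blocks; fine edges and outlines are lost — a downscale-then-upscale (mosaic) effect.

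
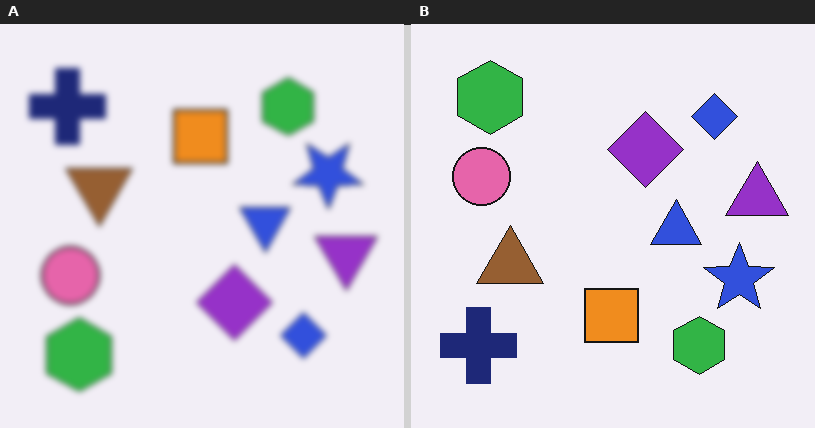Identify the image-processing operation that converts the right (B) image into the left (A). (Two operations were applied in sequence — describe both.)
It was noticeably gaussian-blurred, then flipped vertically (top ↔ bottom).

Shape edges and outlines are uniformly softened across the whole image. The navy cross is in the bottom-left of the right (B) image and the top-left of the left (A) — shapes on opposite sides of the horizontal midline have swapped in a mirror flip.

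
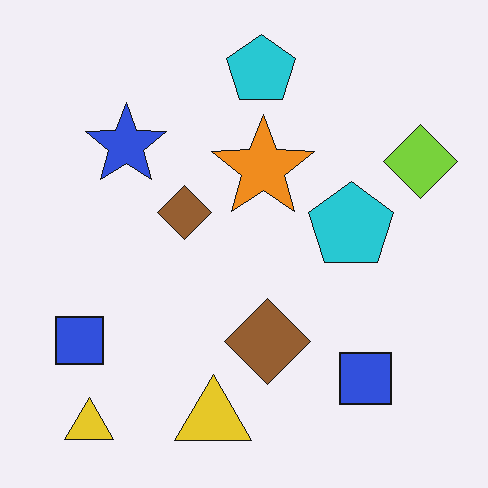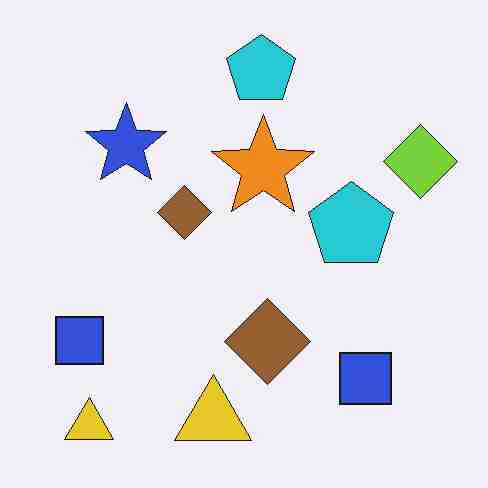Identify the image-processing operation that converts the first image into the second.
Heavily JPEG-compressed with obvious blocking artifacts.

Blocky 8×8 compression artifacts appear around shape edges and the flat background shows ringing — characteristic JPEG degradation.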